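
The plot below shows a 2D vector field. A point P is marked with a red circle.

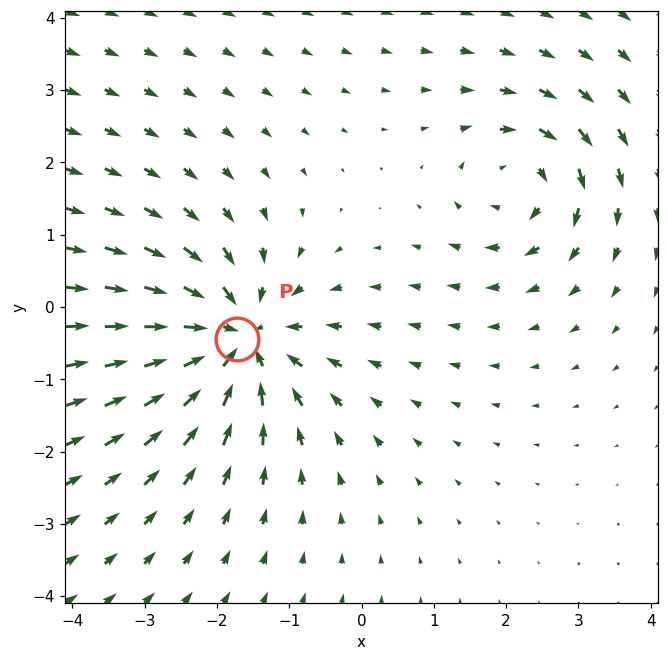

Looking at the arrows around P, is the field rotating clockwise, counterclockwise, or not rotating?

Near P at (-1.7, -0.4) the arrows show no circulation. The curl there is ≈0.

not rotating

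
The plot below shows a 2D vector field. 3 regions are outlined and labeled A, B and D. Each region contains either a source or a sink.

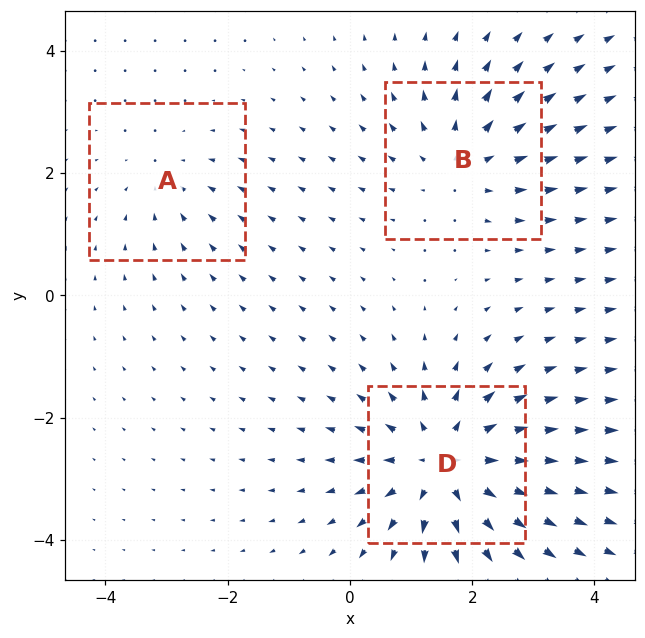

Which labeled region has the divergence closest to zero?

Divergence at each region's feature centre — A: about -2, B: about +3, D: about +5. Region A is closest to zero.

A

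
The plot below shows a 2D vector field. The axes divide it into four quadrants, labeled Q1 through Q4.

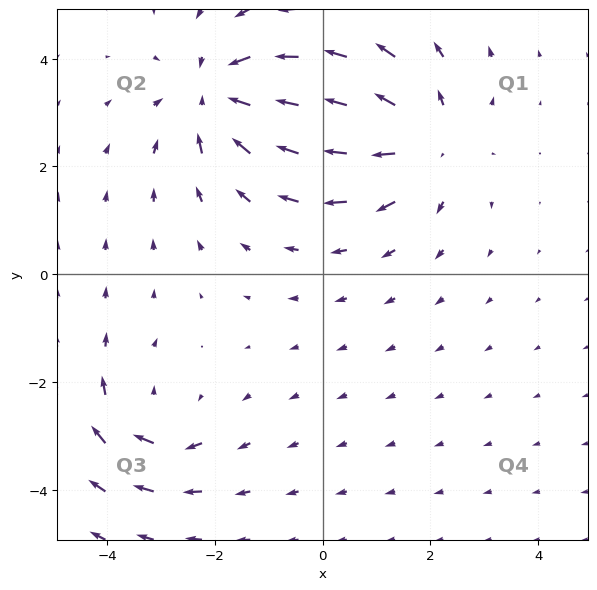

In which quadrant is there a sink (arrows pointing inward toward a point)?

The sink sits at approximately (-1.9, 3.3), which lies in quadrant Q2. The divergence there is about -4, negative as expected for a sink.

Q2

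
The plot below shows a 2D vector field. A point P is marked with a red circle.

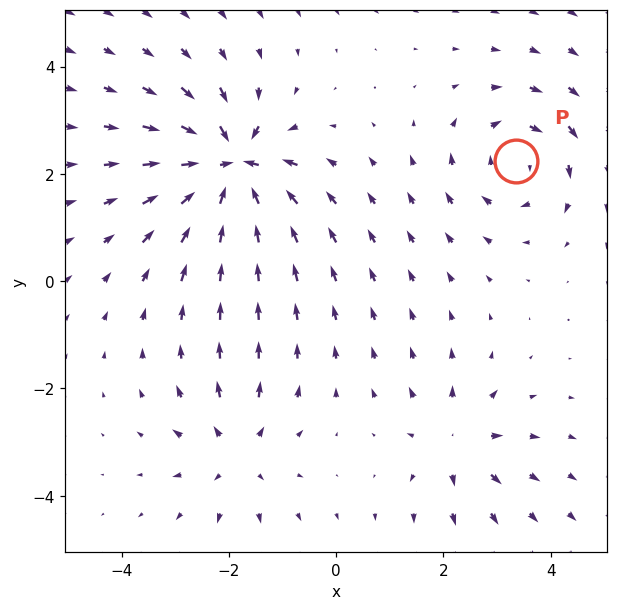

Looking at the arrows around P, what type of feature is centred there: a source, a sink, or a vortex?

At P (3.4, 2.2) the arrows circulate clockwise. Divergence ≈0, curl about -4 — near-zero divergence with nonzero curl is a vortex.

vortex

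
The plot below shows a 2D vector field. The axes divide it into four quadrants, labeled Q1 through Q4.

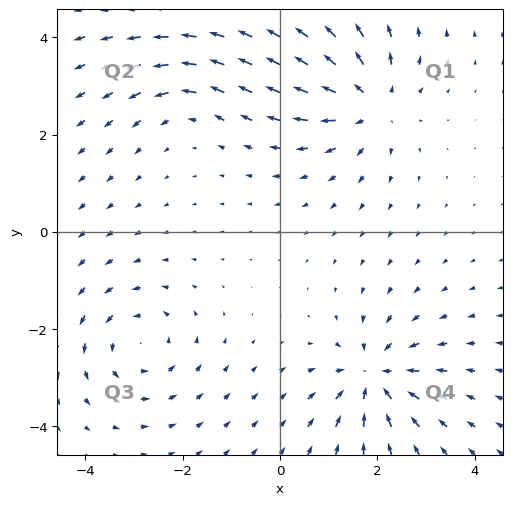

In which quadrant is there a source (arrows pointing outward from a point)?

Q1

The source sits at approximately (1.9, 2.6), which lies in quadrant Q1. The divergence there is about +5, positive as expected for a source.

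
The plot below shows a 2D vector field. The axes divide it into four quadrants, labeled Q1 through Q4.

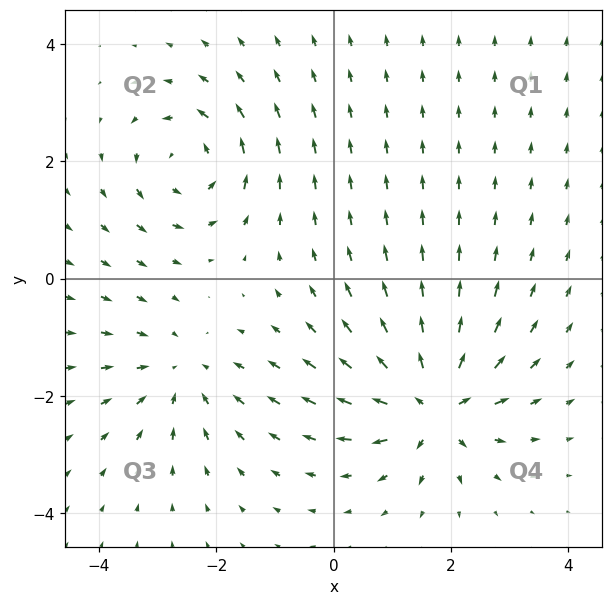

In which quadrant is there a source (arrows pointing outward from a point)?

Q4

The source sits at approximately (1.7, -2.2), which lies in quadrant Q4. The divergence there is about +6, positive as expected for a source.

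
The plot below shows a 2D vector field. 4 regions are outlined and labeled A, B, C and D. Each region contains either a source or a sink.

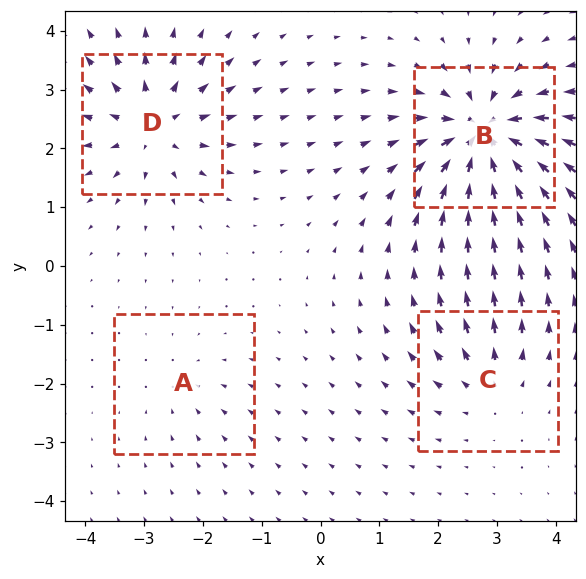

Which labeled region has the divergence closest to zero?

Divergence at each region's feature centre — A: about -2, B: about -9, C: about +4, D: about +6. Region A is closest to zero.

A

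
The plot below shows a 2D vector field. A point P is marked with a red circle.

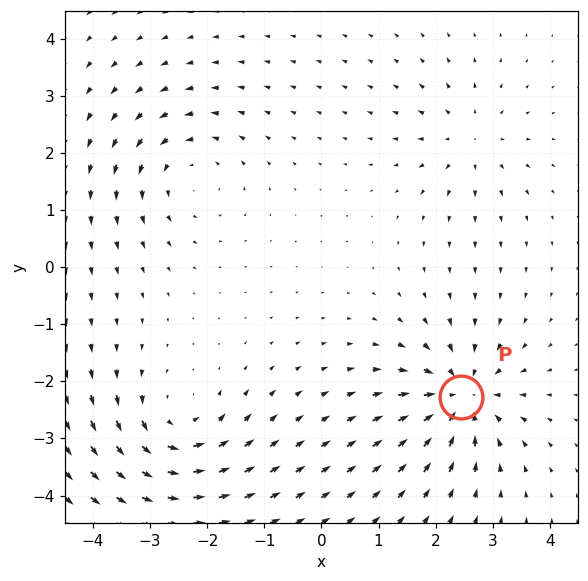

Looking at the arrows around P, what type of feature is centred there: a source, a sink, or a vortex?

sink

At P (2.4, -2.3) the arrows converge inward. Divergence about -7, curl ≈0 — negative divergence with near-zero curl is a sink.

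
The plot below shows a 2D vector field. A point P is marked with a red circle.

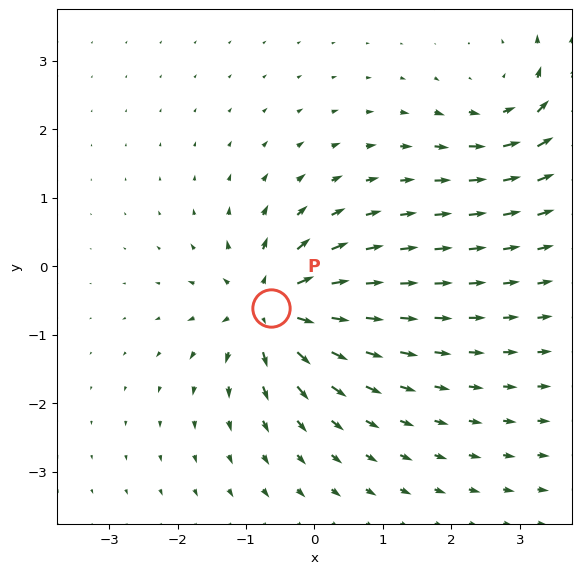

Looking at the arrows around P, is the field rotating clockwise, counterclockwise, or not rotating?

not rotating

Near P at (-0.6, -0.6) the arrows show no circulation. The curl there is ≈0.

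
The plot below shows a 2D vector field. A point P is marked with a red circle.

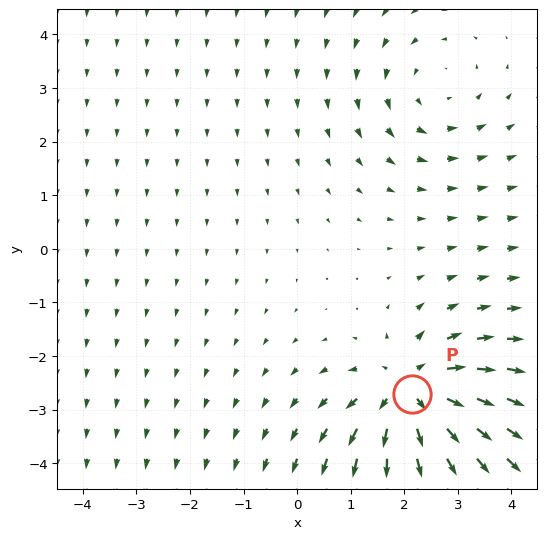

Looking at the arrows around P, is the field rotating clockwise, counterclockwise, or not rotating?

not rotating

Near P at (2.1, -2.7) the arrows show no circulation. The curl there is ≈0.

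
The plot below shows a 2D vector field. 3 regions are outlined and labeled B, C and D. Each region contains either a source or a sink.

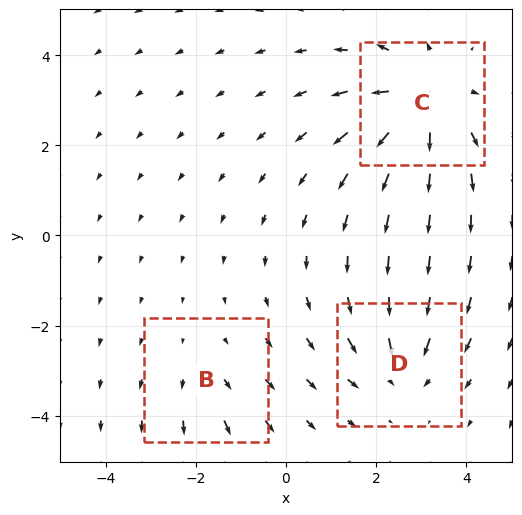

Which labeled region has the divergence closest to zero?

B

Divergence at each region's feature centre — B: about +2, C: about +5, D: about -3. Region B is closest to zero.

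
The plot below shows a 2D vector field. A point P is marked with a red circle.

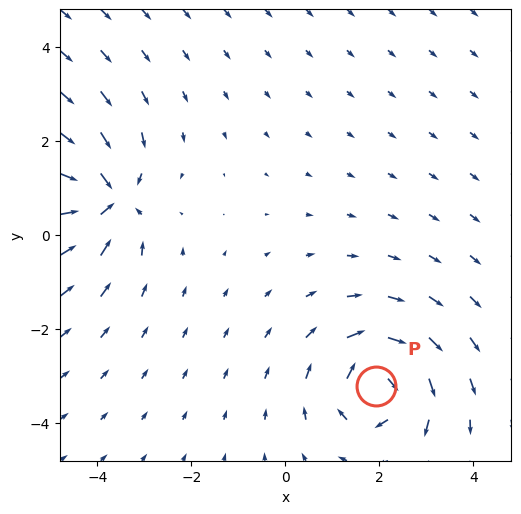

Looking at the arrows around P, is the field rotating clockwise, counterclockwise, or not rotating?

clockwise

Near P at (1.9, -3.2) the arrows circulate clockwise. The curl (z-component) there is about -6; negative curl means clockwise rotation.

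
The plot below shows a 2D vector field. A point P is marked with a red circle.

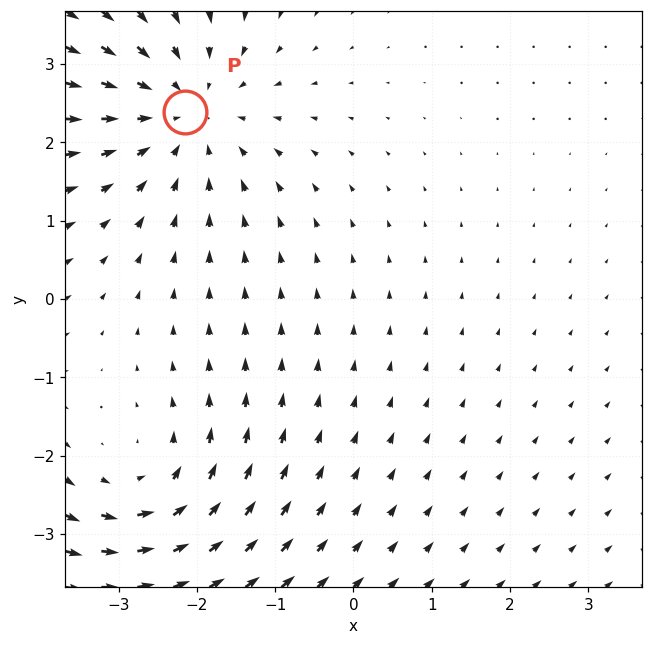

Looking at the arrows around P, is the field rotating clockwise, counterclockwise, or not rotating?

Near P at (-2.1, 2.4) the arrows show no circulation. The curl there is ≈0.

not rotating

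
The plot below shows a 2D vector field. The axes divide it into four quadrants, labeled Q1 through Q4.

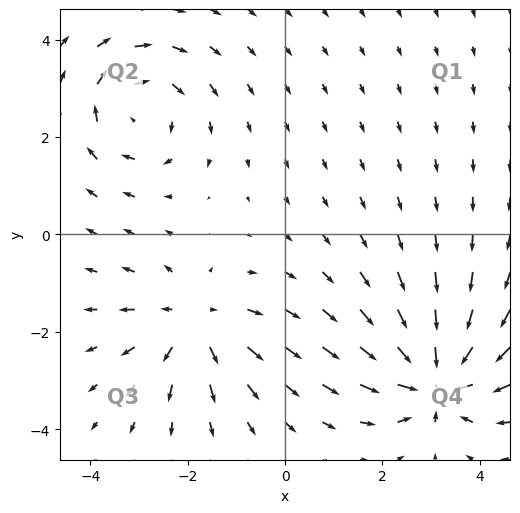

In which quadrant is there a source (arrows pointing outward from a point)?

Q3

The source sits at approximately (-1.9, -1.8), which lies in quadrant Q3. The divergence there is about +4, positive as expected for a source.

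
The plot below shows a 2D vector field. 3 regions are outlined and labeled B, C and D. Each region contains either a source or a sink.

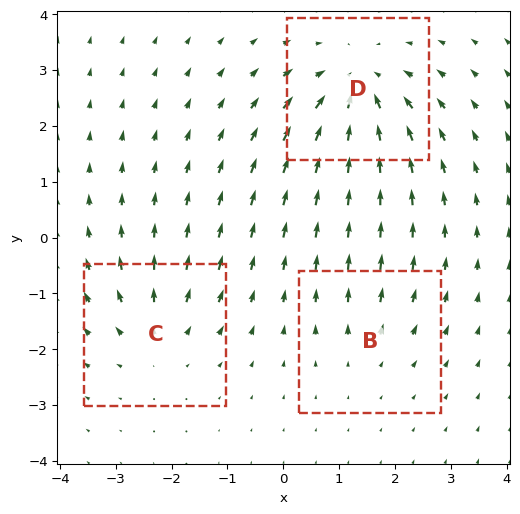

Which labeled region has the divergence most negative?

Divergence at each region's feature centre — B: about +2, C: about +3, D: about -5. Region D is most negative.

D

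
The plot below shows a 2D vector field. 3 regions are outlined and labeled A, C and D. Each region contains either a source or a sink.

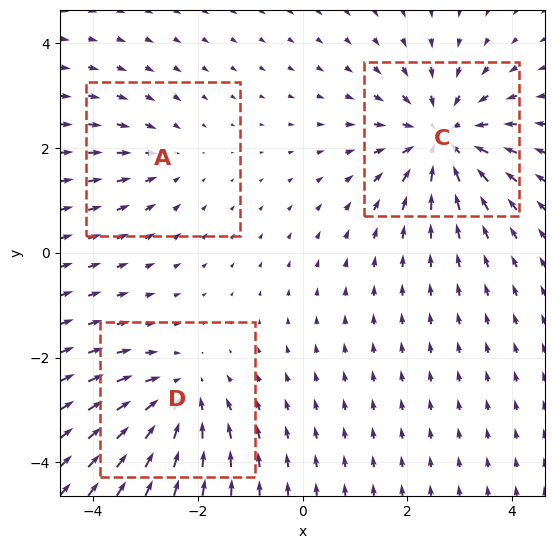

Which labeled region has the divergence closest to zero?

Divergence at each region's feature centre — A: about -2, C: about -4, D: about -3. Region A is closest to zero.

A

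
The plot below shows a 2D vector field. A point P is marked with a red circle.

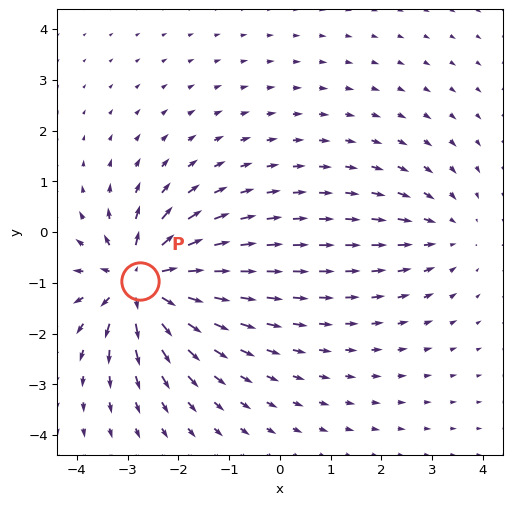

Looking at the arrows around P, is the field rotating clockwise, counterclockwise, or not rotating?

Near P at (-2.7, -1.0) the arrows show no circulation. The curl there is ≈0.

not rotating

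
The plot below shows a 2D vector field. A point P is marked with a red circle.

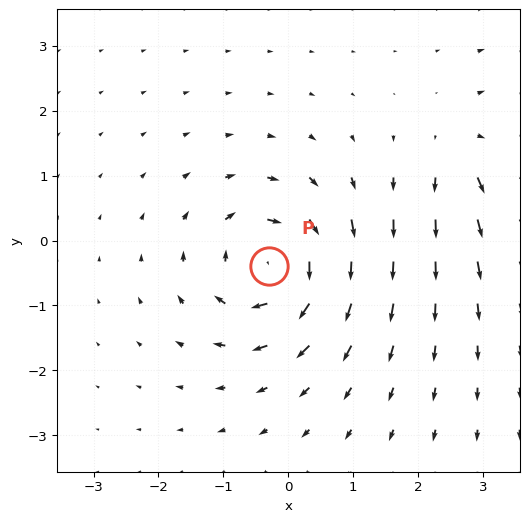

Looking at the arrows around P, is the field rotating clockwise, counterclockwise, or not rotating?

Near P at (-0.3, -0.4) the arrows circulate clockwise. The curl (z-component) there is about -7; negative curl means clockwise rotation.

clockwise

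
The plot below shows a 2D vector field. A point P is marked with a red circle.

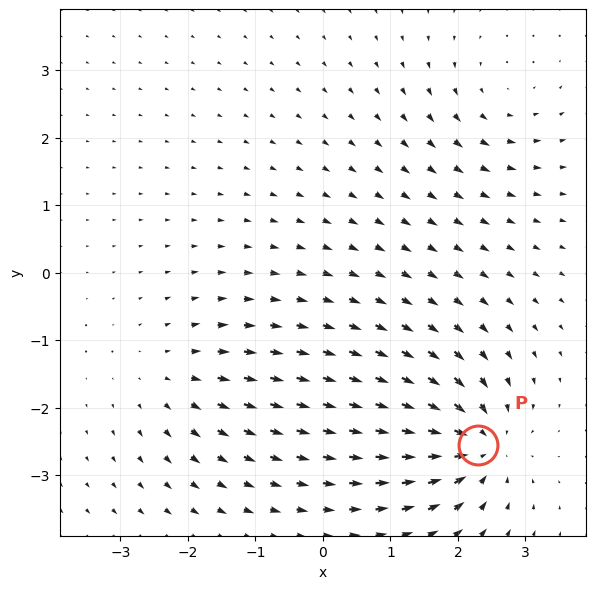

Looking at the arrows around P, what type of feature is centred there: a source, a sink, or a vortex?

sink

At P (2.3, -2.6) the arrows converge inward. Divergence about -7, curl ≈0 — negative divergence with near-zero curl is a sink.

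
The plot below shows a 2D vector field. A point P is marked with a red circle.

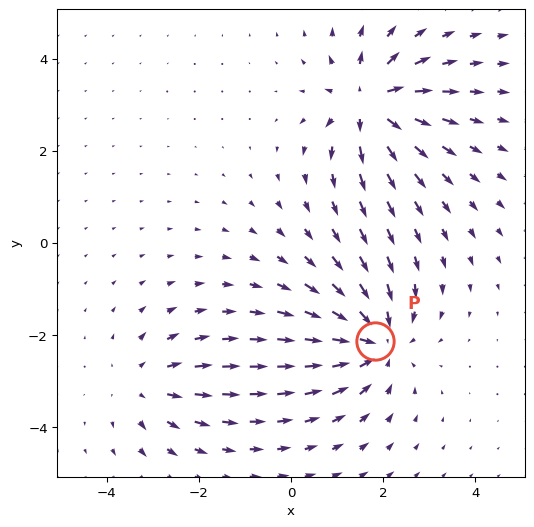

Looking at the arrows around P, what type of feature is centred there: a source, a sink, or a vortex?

sink

At P (1.8, -2.1) the arrows converge inward. Divergence about -4, curl ≈0 — negative divergence with near-zero curl is a sink.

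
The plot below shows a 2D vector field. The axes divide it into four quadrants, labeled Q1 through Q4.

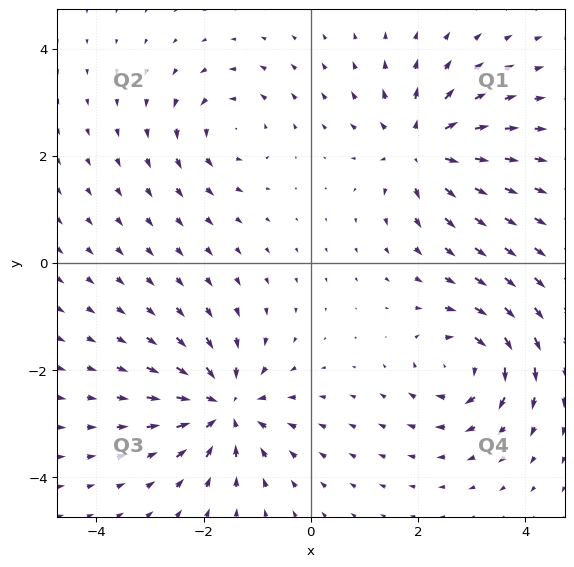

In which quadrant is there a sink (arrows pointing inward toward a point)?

Q3

The sink sits at approximately (-1.6, -2.7), which lies in quadrant Q3. The divergence there is about -6, negative as expected for a sink.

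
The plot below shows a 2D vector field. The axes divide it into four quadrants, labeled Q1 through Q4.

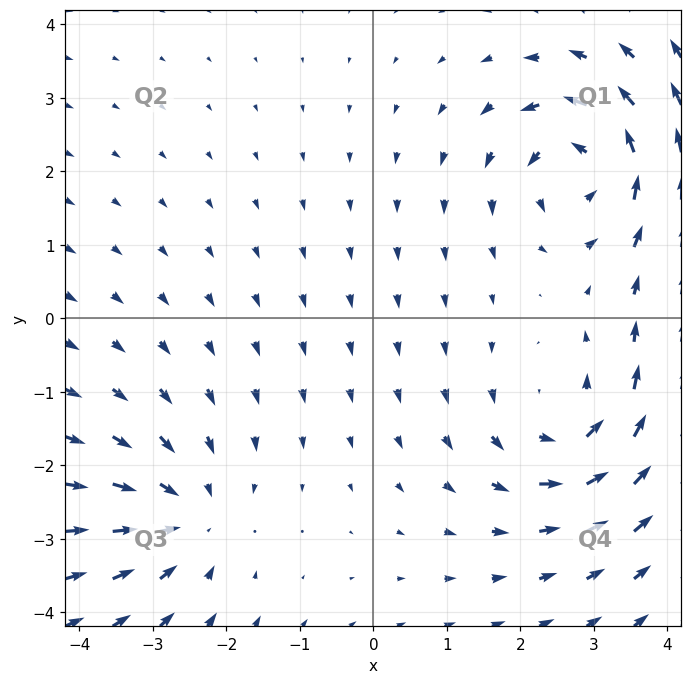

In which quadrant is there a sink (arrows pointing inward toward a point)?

Q3

The sink sits at approximately (-2.5, -2.7), which lies in quadrant Q3. The divergence there is about -3, negative as expected for a sink.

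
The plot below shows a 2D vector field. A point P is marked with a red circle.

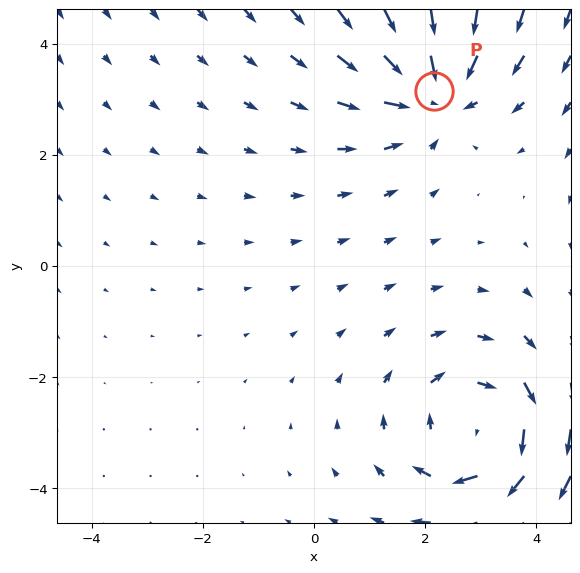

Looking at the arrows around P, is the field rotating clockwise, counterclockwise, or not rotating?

not rotating

Near P at (2.2, 3.1) the arrows show no circulation. The curl there is ≈0.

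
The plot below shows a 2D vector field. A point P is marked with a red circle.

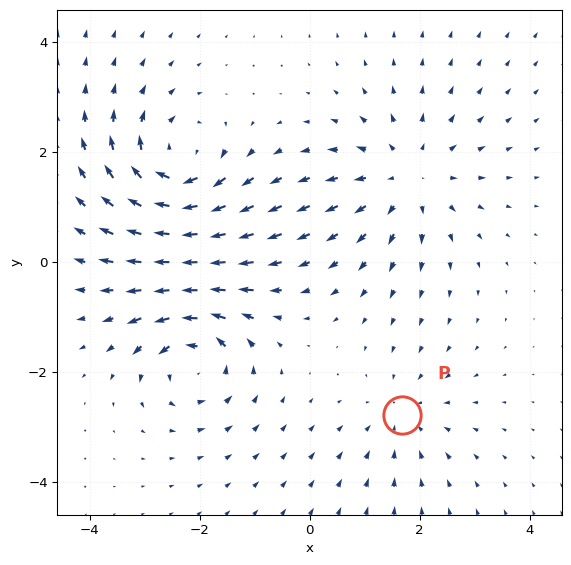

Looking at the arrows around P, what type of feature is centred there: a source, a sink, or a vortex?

sink

At P (1.7, -2.8) the arrows converge inward. Divergence about -2, curl ≈0 — negative divergence with near-zero curl is a sink.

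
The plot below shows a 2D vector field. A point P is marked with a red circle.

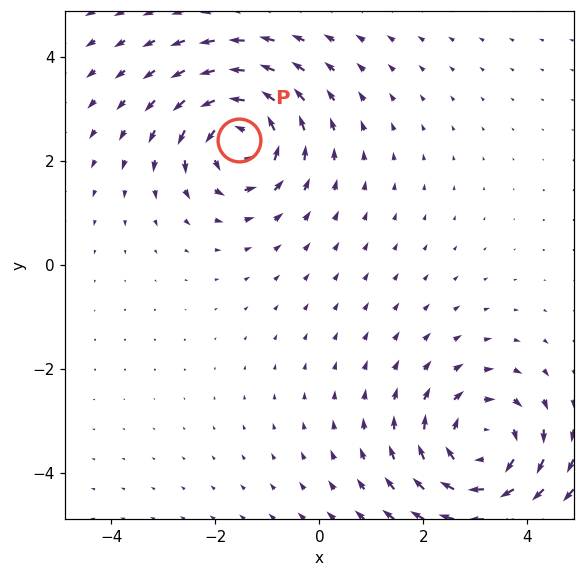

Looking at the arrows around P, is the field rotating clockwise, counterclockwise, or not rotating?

Near P at (-1.5, 2.4) the arrows circulate counterclockwise. The curl (z-component) there is about +3; positive curl means counterclockwise rotation.

counterclockwise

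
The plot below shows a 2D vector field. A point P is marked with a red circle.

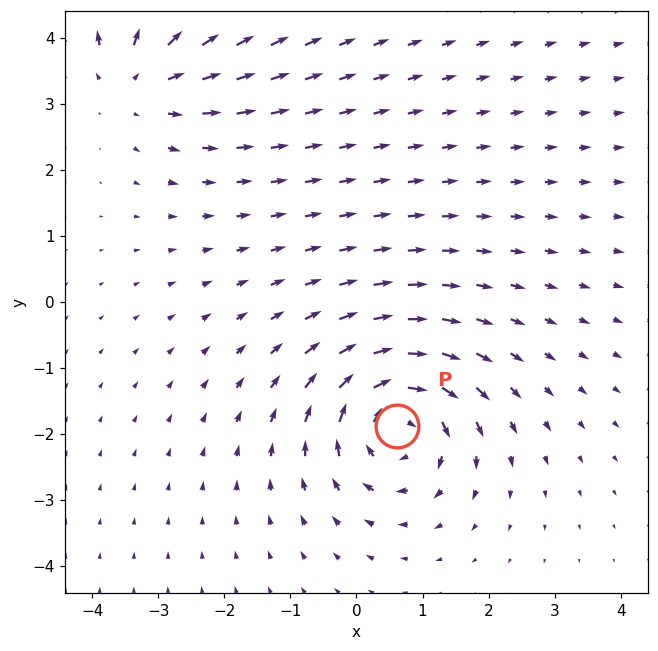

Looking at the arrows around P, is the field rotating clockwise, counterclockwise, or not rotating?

clockwise

Near P at (0.6, -1.9) the arrows circulate clockwise. The curl (z-component) there is about -6; negative curl means clockwise rotation.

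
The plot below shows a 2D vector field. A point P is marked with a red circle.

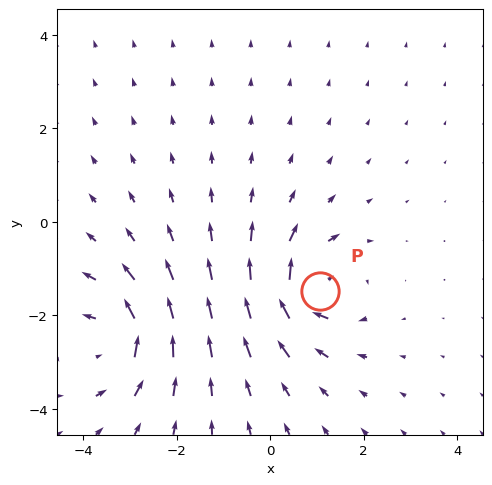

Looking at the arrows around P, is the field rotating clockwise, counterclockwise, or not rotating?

Near P at (1.1, -1.5) the arrows circulate clockwise. The curl (z-component) there is about -7; negative curl means clockwise rotation.

clockwise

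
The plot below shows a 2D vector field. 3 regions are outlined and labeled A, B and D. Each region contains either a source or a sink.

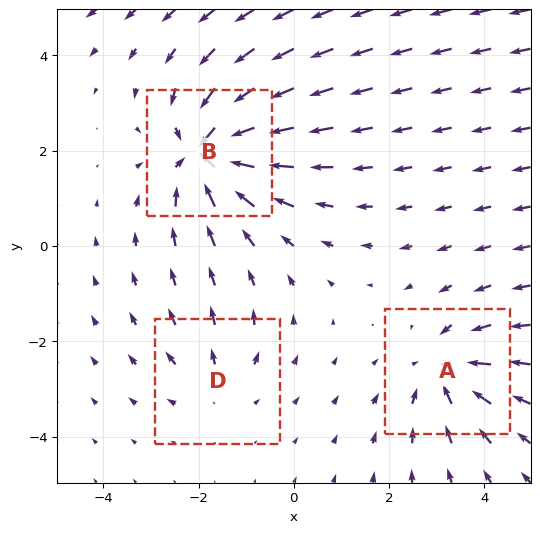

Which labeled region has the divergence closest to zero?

D

Divergence at each region's feature centre — A: about -4, B: about -5, D: about +2. Region D is closest to zero.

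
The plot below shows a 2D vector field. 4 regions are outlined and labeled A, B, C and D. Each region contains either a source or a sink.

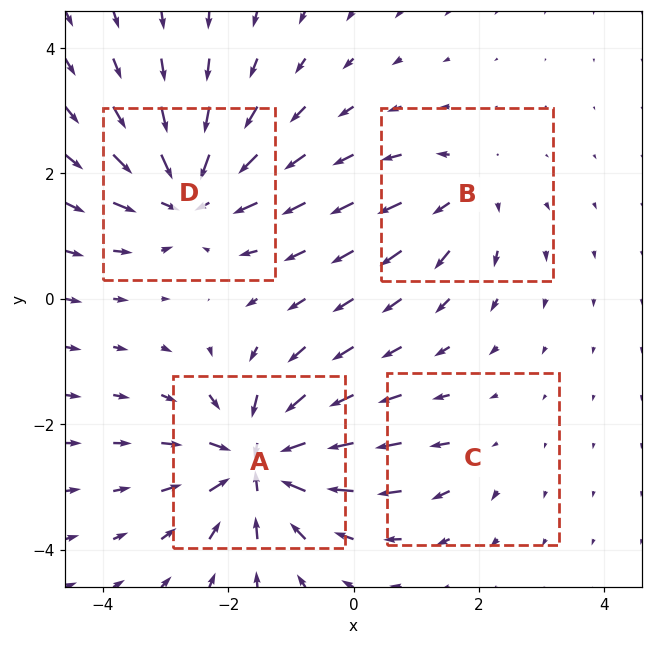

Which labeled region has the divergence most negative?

Divergence at each region's feature centre — A: about -8, B: about +4, C: about +2, D: about -6. Region A is most negative.

A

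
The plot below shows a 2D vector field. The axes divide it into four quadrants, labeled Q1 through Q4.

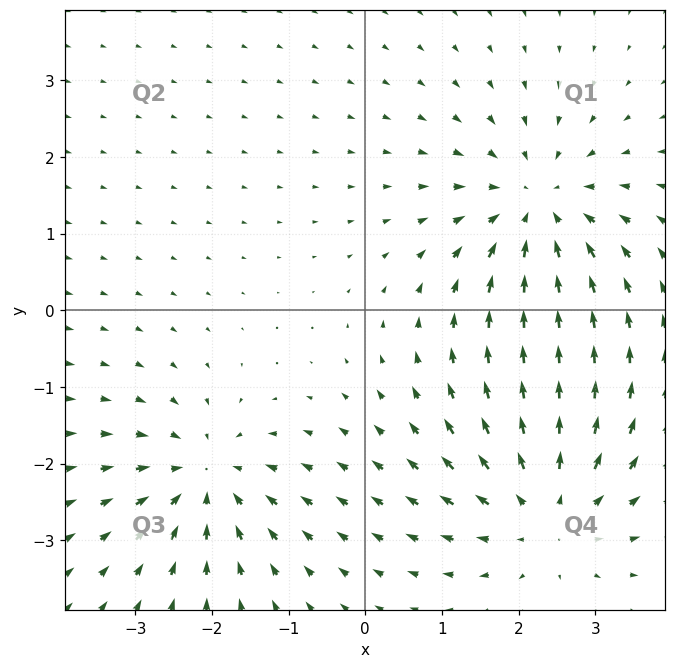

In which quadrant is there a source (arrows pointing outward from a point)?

Q4

The source sits at approximately (2.4, -2.6), which lies in quadrant Q4. The divergence there is about +4, positive as expected for a source.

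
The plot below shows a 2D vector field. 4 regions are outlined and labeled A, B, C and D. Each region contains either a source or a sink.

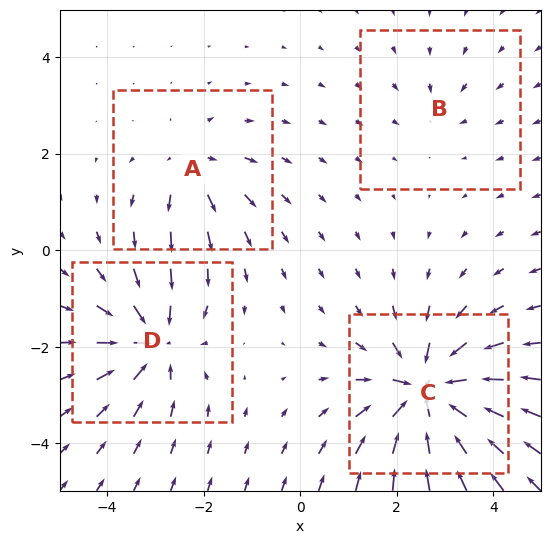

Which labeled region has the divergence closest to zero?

B

Divergence at each region's feature centre — A: about +4, B: about -2, C: about -8, D: about -6. Region B is closest to zero.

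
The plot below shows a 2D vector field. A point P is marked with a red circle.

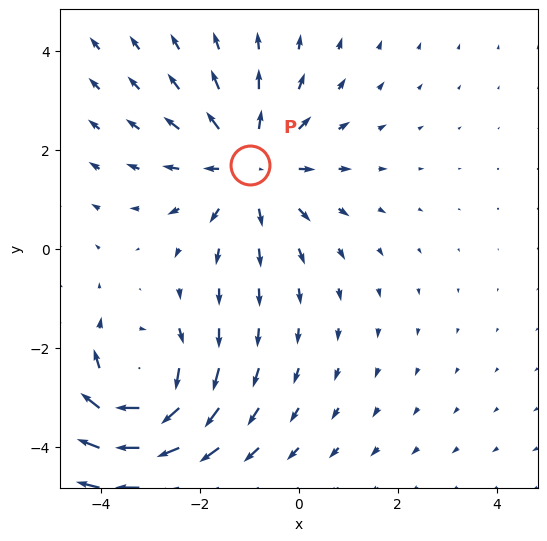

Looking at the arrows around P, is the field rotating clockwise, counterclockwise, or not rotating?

Near P at (-1.0, 1.7) the arrows show no circulation. The curl there is ≈0.

not rotating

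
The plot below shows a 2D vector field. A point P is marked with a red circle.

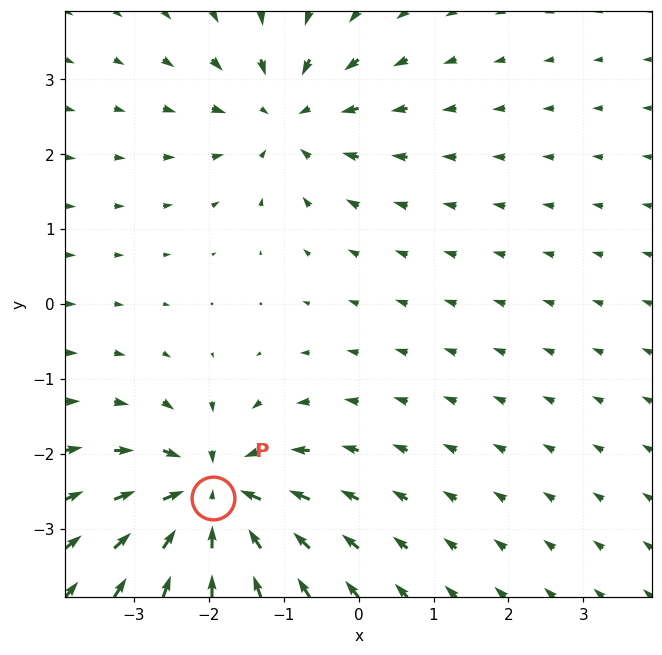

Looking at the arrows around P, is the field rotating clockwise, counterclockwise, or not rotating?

Near P at (-1.9, -2.6) the arrows show no circulation. The curl there is ≈0.

not rotating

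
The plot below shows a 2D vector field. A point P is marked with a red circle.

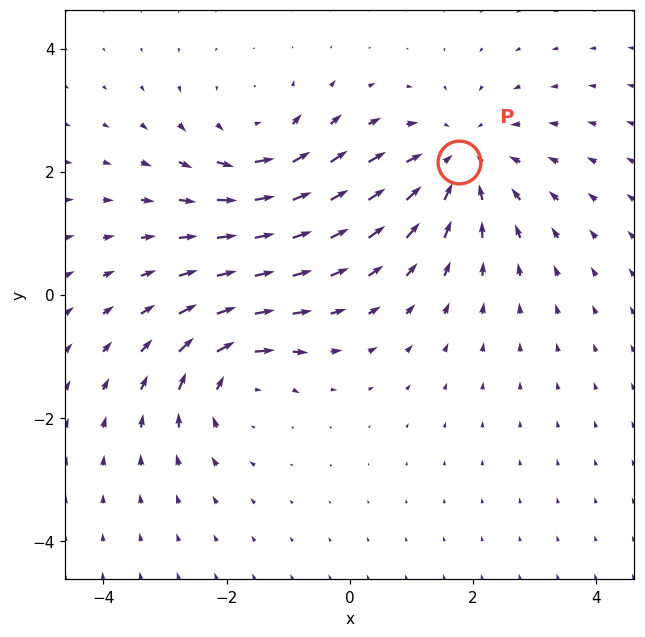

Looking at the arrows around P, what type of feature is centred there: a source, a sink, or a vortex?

At P (1.8, 2.2) the arrows converge inward. Divergence about -4, curl ≈0 — negative divergence with near-zero curl is a sink.

sink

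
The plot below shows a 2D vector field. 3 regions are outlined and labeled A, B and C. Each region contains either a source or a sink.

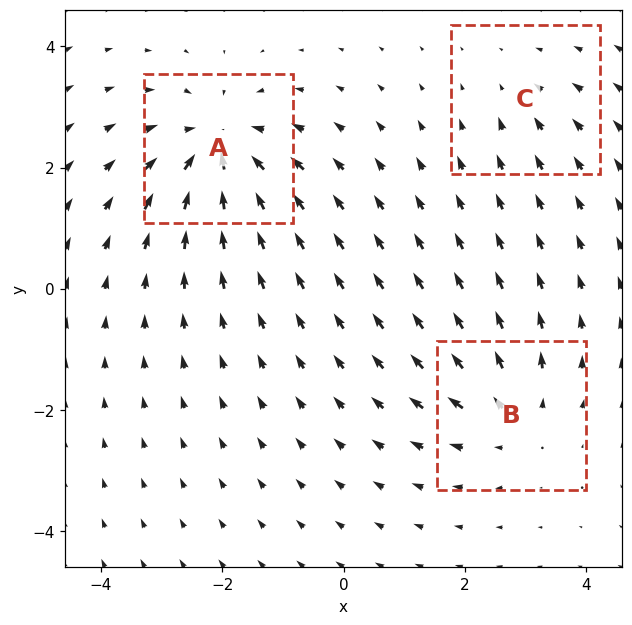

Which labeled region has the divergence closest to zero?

Divergence at each region's feature centre — A: about -5, B: about +3, C: about -2. Region C is closest to zero.

C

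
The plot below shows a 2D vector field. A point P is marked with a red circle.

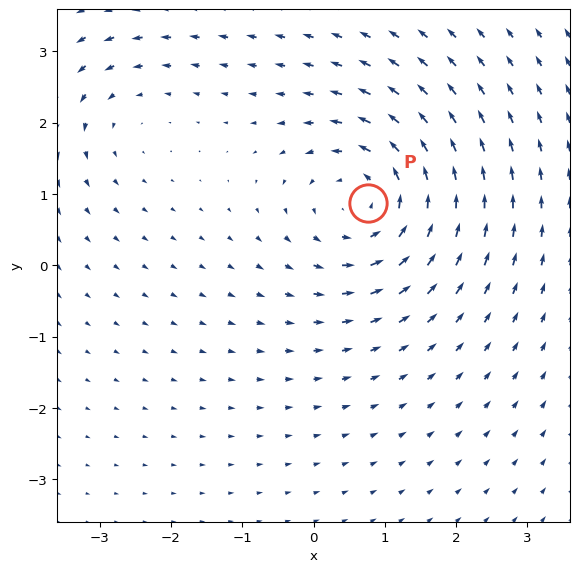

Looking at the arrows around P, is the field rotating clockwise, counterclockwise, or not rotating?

counterclockwise

Near P at (0.8, 0.9) the arrows circulate counterclockwise. The curl (z-component) there is about +5; positive curl means counterclockwise rotation.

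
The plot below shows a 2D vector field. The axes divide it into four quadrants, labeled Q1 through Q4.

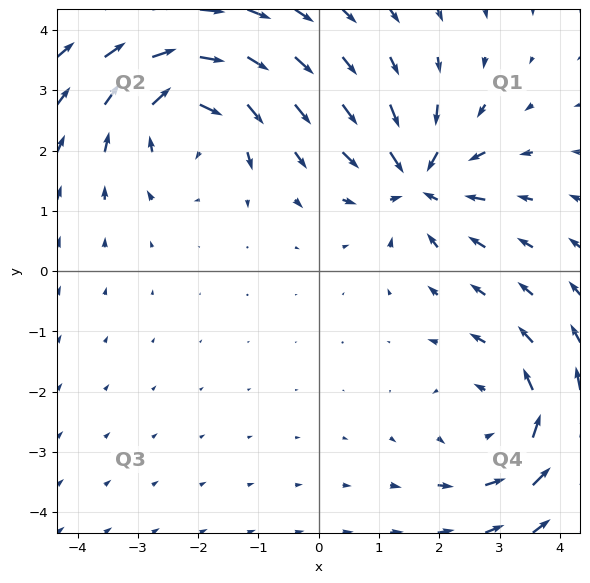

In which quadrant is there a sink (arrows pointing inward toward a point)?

Q1

The sink sits at approximately (1.6, 1.5), which lies in quadrant Q1. The divergence there is about -6, negative as expected for a sink.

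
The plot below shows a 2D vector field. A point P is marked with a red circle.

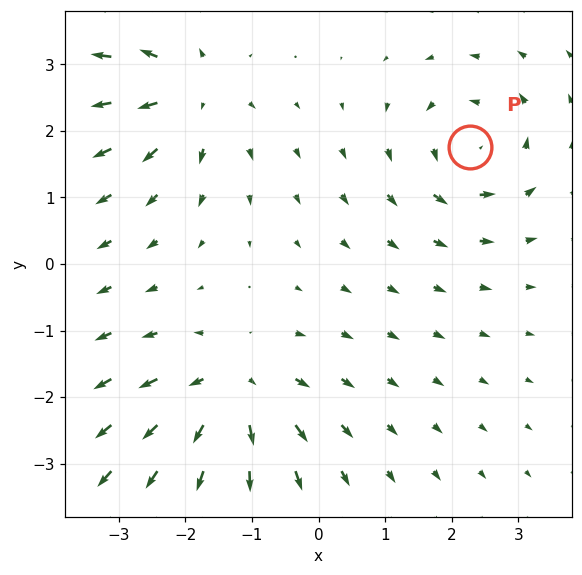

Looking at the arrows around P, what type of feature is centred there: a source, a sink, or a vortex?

At P (2.3, 1.8) the arrows circulate counterclockwise. Divergence ≈0, curl about +5 — near-zero divergence with nonzero curl is a vortex.

vortex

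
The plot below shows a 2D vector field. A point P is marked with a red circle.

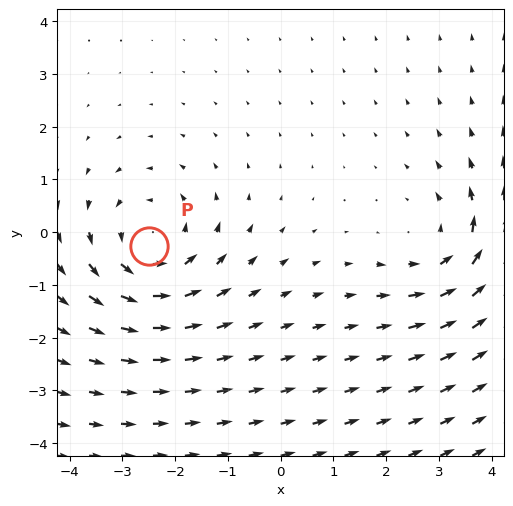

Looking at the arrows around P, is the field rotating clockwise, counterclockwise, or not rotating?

Near P at (-2.5, -0.3) the arrows circulate counterclockwise. The curl (z-component) there is about +4; positive curl means counterclockwise rotation.

counterclockwise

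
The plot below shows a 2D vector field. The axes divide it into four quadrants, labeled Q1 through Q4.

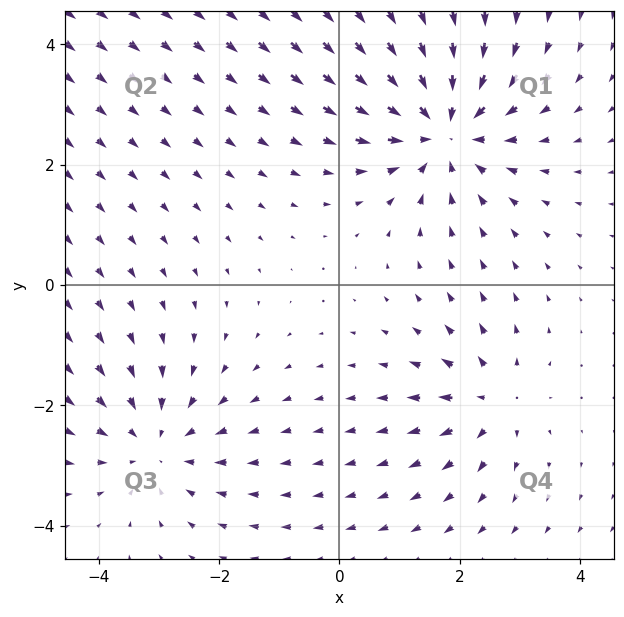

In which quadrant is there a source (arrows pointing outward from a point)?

Q4

The source sits at approximately (2.5, -1.9), which lies in quadrant Q4. The divergence there is about +4, positive as expected for a source.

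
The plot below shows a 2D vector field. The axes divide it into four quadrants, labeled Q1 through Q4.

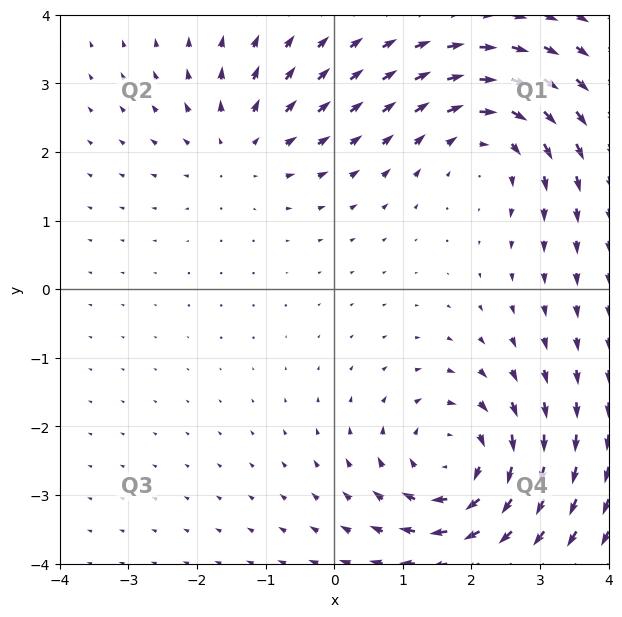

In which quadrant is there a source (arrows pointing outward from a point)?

Q2

The source sits at approximately (-1.4, 2.1), which lies in quadrant Q2. The divergence there is about +3, positive as expected for a source.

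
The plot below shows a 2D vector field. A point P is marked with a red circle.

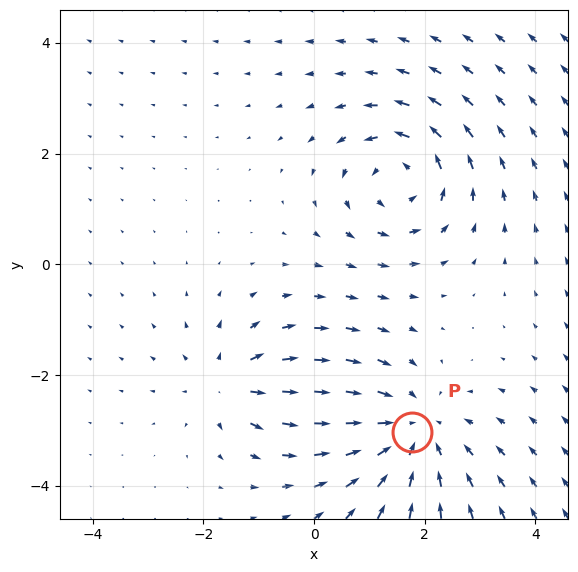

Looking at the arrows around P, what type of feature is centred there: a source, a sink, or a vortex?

At P (1.8, -3.0) the arrows converge inward. Divergence about -3, curl ≈0 — negative divergence with near-zero curl is a sink.

sink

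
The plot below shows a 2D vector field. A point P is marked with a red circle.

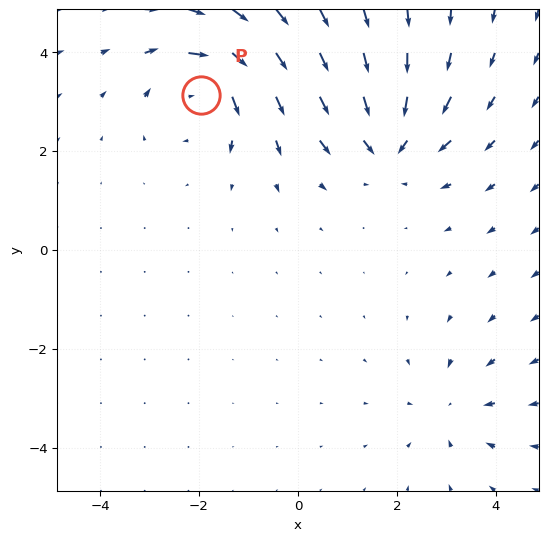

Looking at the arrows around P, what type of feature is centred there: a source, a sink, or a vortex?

vortex

At P (-2.0, 3.1) the arrows circulate clockwise. Divergence ≈0, curl about -6 — near-zero divergence with nonzero curl is a vortex.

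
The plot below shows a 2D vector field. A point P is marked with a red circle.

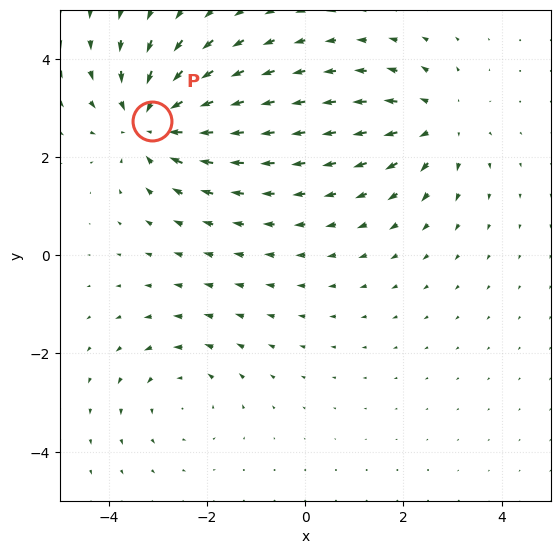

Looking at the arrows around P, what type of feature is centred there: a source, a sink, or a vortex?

At P (-3.1, 2.7) the arrows converge inward. Divergence about -4, curl ≈0 — negative divergence with near-zero curl is a sink.

sink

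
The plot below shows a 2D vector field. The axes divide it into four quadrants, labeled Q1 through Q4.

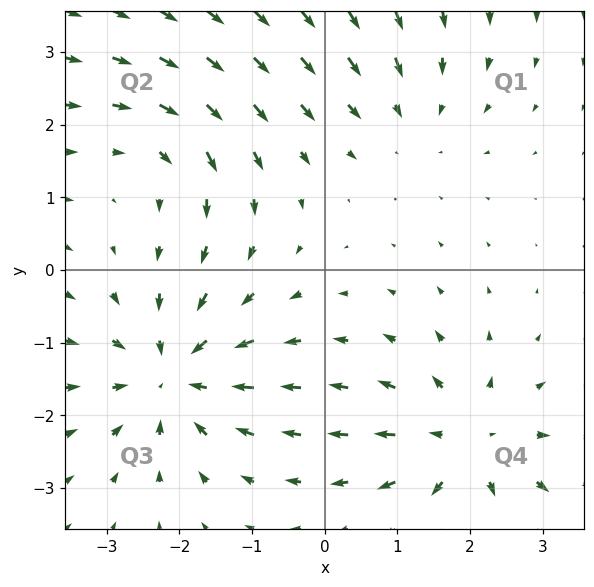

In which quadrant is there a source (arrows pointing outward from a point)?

Q4

The source sits at approximately (1.9, -2.4), which lies in quadrant Q4. The divergence there is about +5, positive as expected for a source.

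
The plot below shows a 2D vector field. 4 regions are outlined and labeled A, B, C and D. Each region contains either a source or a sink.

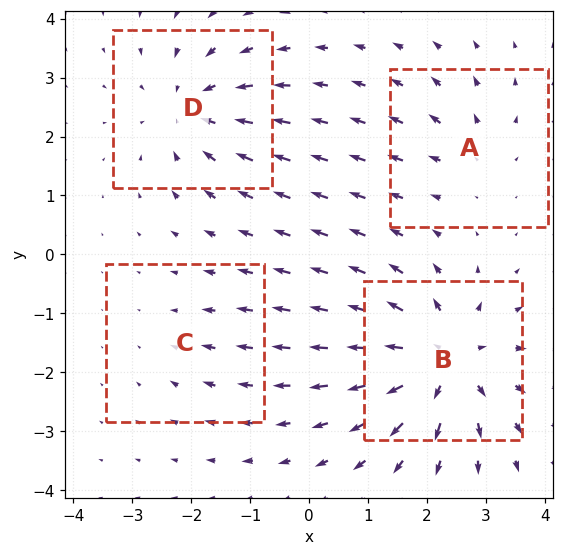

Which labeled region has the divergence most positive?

Divergence at each region's feature centre — A: about +3, B: about +7, C: about -2, D: about -5. Region B is most positive.

B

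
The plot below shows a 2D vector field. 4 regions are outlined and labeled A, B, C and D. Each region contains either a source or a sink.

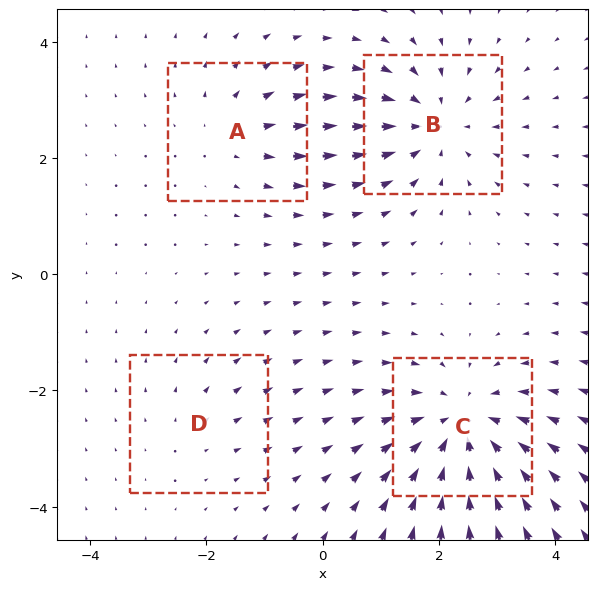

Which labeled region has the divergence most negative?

Divergence at each region's feature centre — A: about +3, B: about -5, C: about -6, D: about +2. Region C is most negative.

C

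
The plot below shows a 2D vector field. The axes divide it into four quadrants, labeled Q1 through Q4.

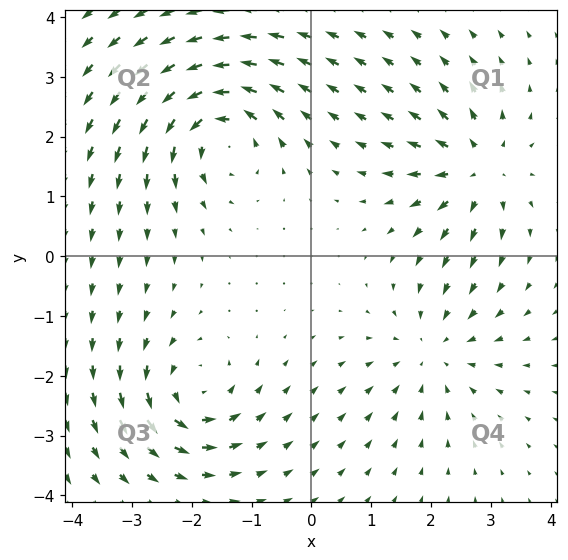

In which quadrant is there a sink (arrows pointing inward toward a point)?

The sink sits at approximately (2.0, -1.6), which lies in quadrant Q4. The divergence there is about -3, negative as expected for a sink.

Q4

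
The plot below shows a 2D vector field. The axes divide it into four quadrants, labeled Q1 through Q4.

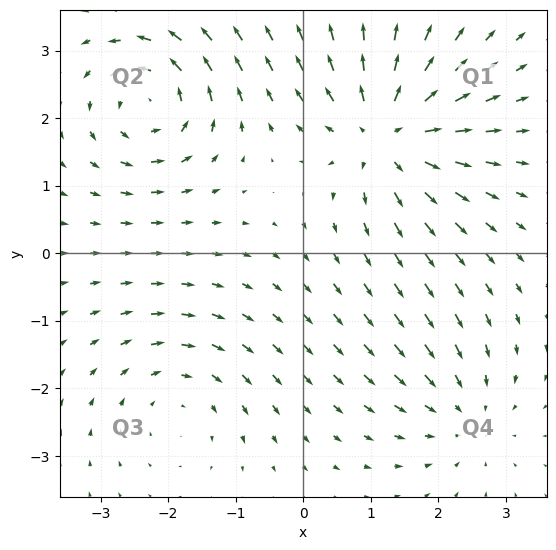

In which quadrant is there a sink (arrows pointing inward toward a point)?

The sink sits at approximately (2.4, -2.4), which lies in quadrant Q4. The divergence there is about -3, negative as expected for a sink.

Q4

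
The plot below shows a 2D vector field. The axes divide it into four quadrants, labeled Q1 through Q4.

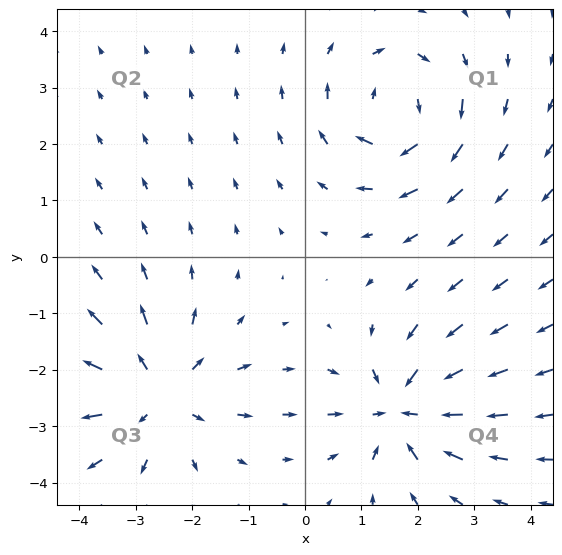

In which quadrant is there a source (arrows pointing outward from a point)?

Q3

The source sits at approximately (-2.6, -2.4), which lies in quadrant Q3. The divergence there is about +5, positive as expected for a source.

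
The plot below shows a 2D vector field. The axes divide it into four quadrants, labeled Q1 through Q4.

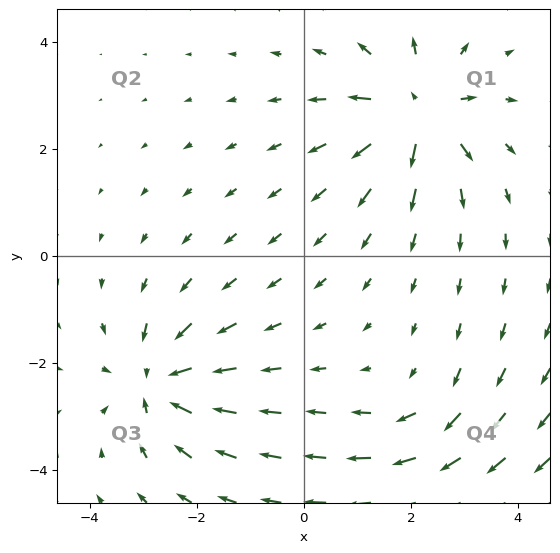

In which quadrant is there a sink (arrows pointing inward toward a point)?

Q3

The sink sits at approximately (-2.7, -2.3), which lies in quadrant Q3. The divergence there is about -5, negative as expected for a sink.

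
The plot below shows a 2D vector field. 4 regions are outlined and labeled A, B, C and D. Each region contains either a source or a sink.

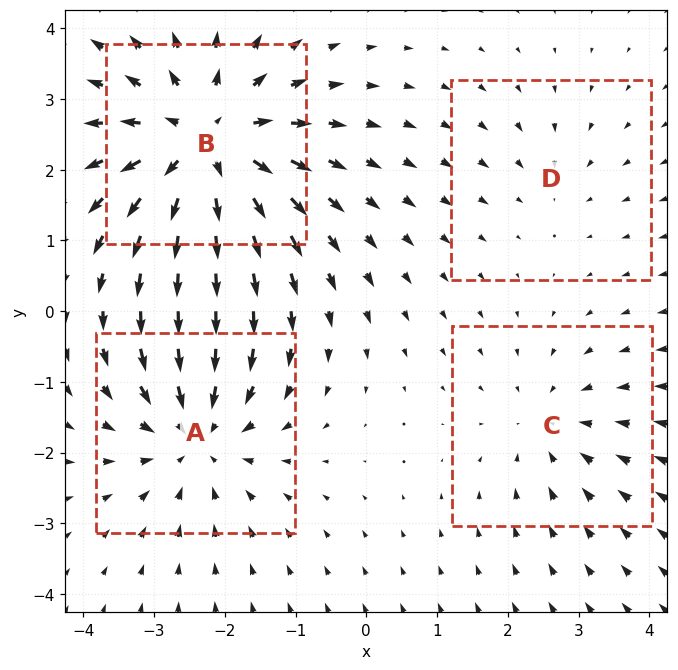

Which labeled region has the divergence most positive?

Divergence at each region's feature centre — A: about -5, B: about +7, C: about -3, D: about -2. Region B is most positive.

B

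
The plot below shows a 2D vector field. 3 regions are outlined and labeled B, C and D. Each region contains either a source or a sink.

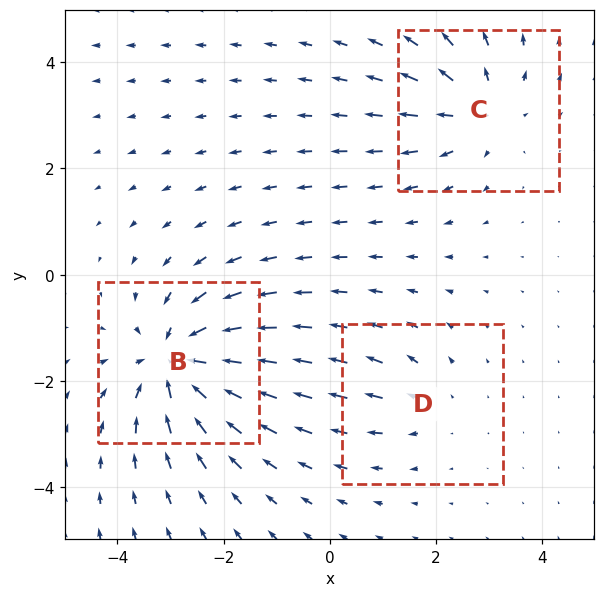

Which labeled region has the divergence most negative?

B

Divergence at each region's feature centre — B: about -5, C: about +4, D: about +2. Region B is most negative.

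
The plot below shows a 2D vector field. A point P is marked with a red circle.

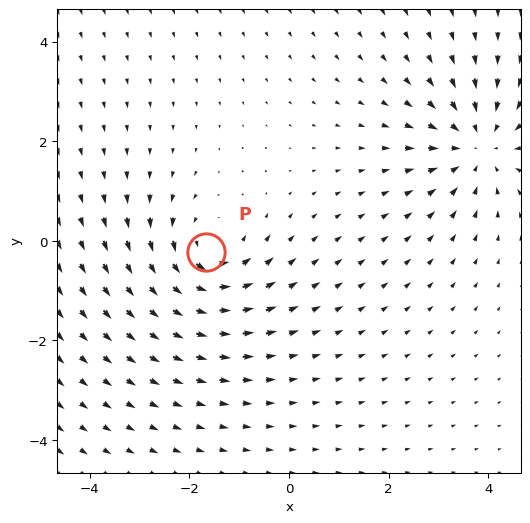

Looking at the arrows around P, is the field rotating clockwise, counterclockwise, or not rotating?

Near P at (-1.7, -0.2) the arrows circulate counterclockwise. The curl (z-component) there is about +3; positive curl means counterclockwise rotation.

counterclockwise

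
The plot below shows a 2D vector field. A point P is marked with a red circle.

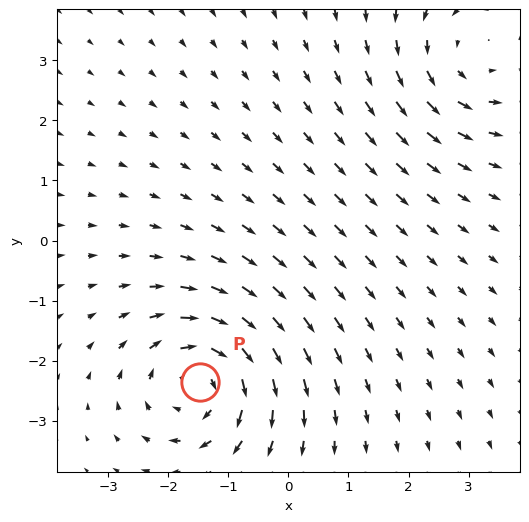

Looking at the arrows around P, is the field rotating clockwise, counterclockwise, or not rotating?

clockwise

Near P at (-1.5, -2.4) the arrows circulate clockwise. The curl (z-component) there is about -5; negative curl means clockwise rotation.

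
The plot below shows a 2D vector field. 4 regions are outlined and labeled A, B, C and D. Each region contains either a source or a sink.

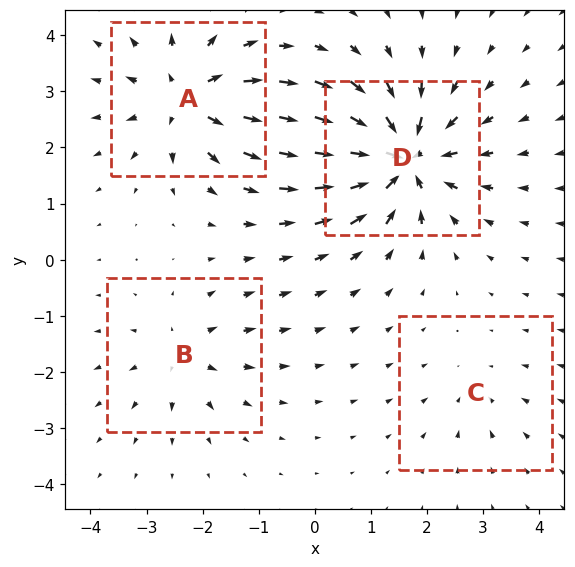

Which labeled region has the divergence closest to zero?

Divergence at each region's feature centre — A: about +6, B: about +4, C: about -2, D: about -8. Region C is closest to zero.

C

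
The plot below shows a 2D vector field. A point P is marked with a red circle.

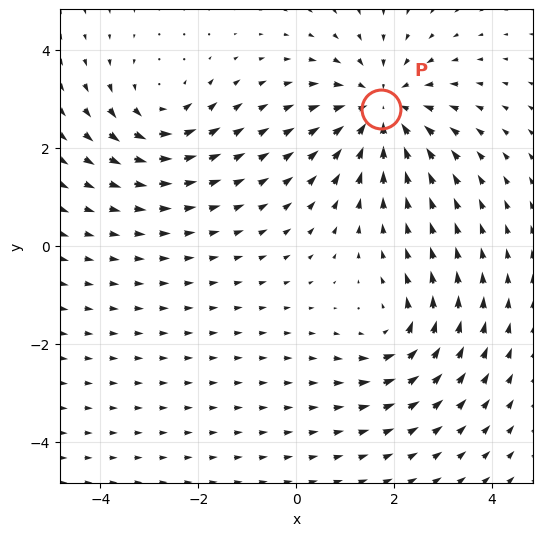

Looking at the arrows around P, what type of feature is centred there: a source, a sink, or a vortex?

sink

At P (1.7, 2.8) the arrows converge inward. Divergence about -4, curl ≈0 — negative divergence with near-zero curl is a sink.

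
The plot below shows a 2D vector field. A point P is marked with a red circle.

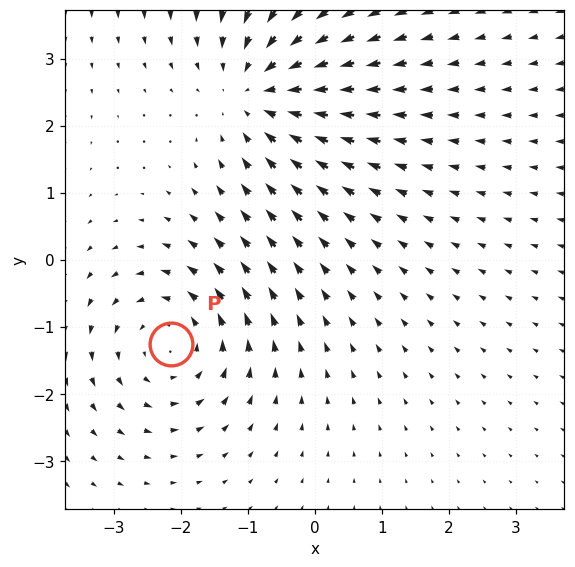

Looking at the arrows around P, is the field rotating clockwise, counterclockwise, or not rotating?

counterclockwise

Near P at (-2.1, -1.3) the arrows circulate counterclockwise. The curl (z-component) there is about +4; positive curl means counterclockwise rotation.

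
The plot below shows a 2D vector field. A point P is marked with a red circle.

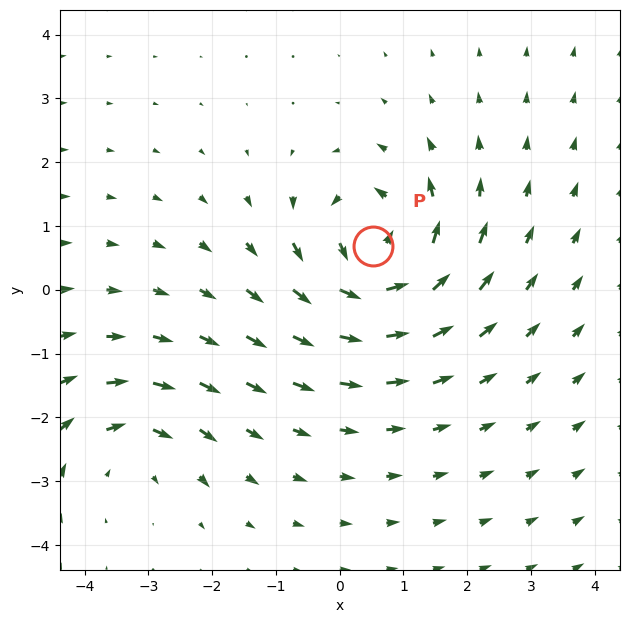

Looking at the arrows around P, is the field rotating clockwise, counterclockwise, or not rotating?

counterclockwise

Near P at (0.5, 0.7) the arrows circulate counterclockwise. The curl (z-component) there is about +5; positive curl means counterclockwise rotation.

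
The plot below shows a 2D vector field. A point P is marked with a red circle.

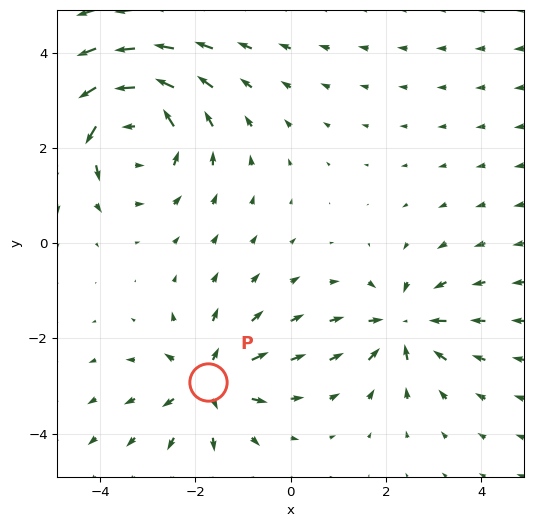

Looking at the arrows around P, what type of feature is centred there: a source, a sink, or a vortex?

At P (-1.7, -2.9) the arrows spread outward. Divergence about +4, curl ≈0 — positive divergence with near-zero curl is a source.

source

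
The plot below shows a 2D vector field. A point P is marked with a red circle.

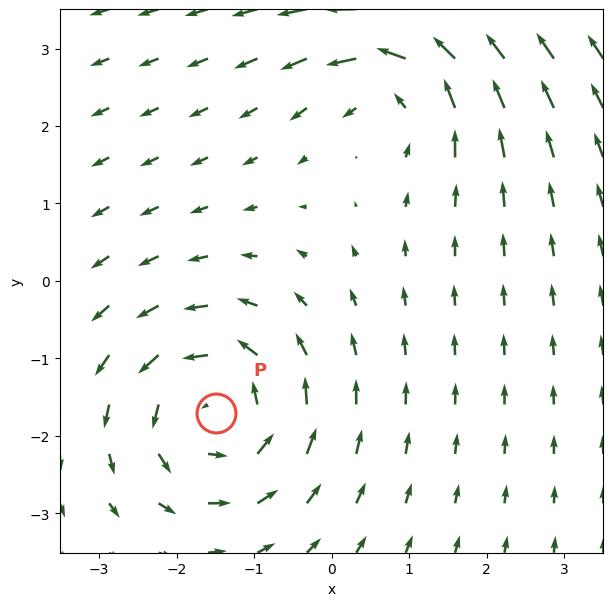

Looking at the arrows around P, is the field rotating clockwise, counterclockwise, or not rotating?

Near P at (-1.5, -1.7) the arrows circulate counterclockwise. The curl (z-component) there is about +4; positive curl means counterclockwise rotation.

counterclockwise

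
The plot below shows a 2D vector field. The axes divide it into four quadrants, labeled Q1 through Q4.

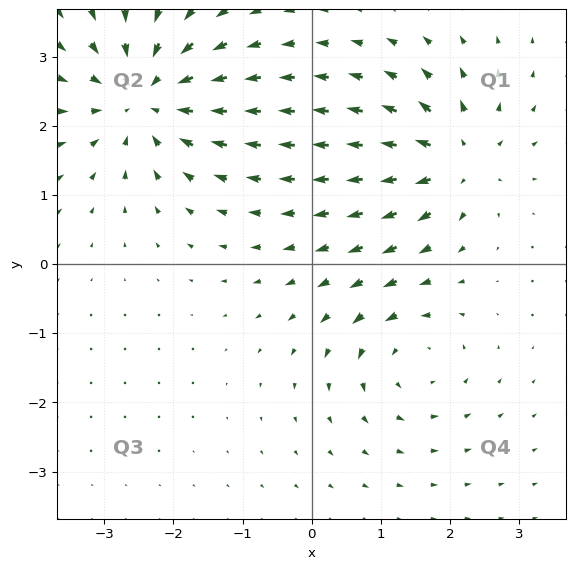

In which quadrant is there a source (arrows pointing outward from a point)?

Q1

The source sits at approximately (2.1, 1.5), which lies in quadrant Q1. The divergence there is about +5, positive as expected for a source.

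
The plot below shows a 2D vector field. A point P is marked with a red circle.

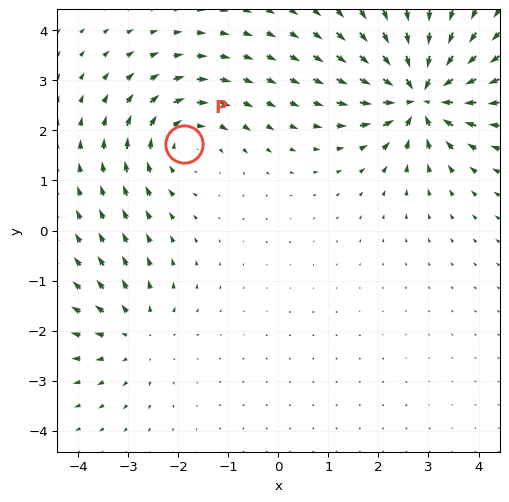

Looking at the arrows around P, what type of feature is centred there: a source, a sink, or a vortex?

At P (-1.9, 1.7) the arrows circulate clockwise. Divergence ≈0, curl about -4 — near-zero divergence with nonzero curl is a vortex.

vortex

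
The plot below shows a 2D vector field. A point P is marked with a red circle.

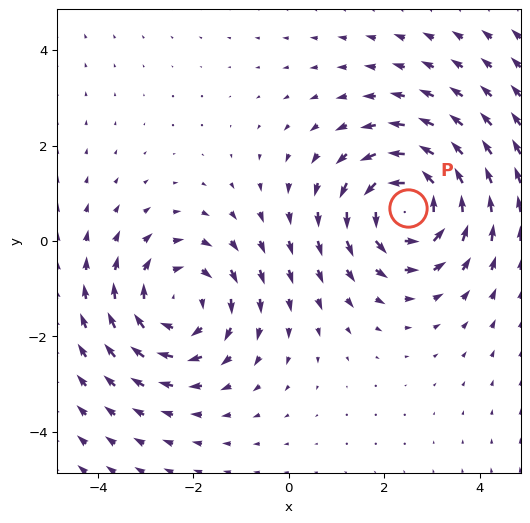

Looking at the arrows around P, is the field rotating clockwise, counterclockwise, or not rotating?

Near P at (2.5, 0.7) the arrows circulate counterclockwise. The curl (z-component) there is about +4; positive curl means counterclockwise rotation.

counterclockwise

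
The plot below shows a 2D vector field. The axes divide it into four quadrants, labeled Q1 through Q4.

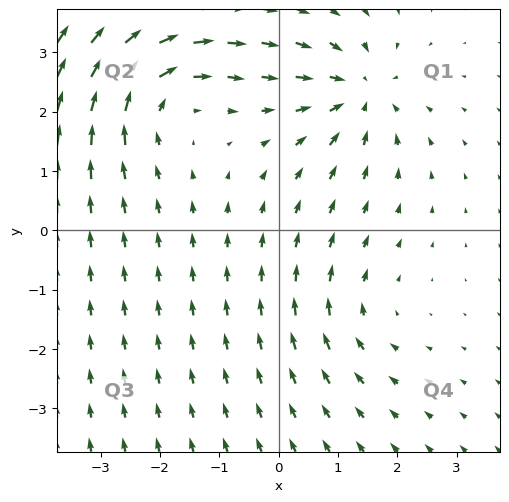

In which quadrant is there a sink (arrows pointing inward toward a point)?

The sink sits at approximately (1.4, 2.3), which lies in quadrant Q1. The divergence there is about -4, negative as expected for a sink.

Q1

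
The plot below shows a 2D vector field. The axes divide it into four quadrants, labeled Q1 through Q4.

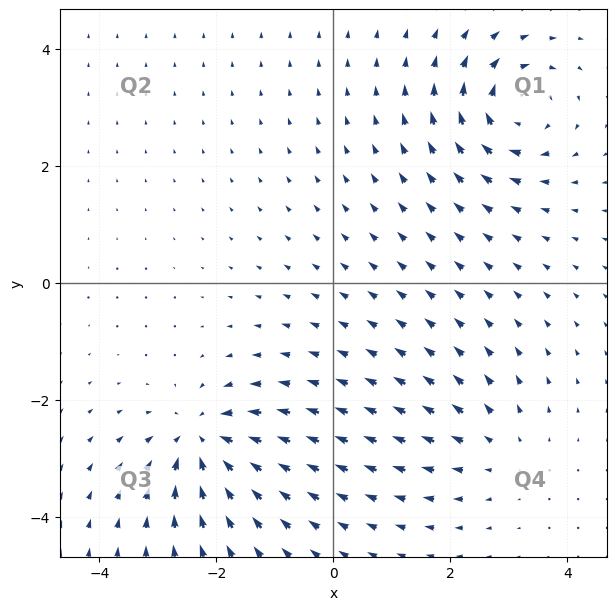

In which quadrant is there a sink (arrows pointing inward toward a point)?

Q3

The sink sits at approximately (-2.2, -2.7), which lies in quadrant Q3. The divergence there is about -6, negative as expected for a sink.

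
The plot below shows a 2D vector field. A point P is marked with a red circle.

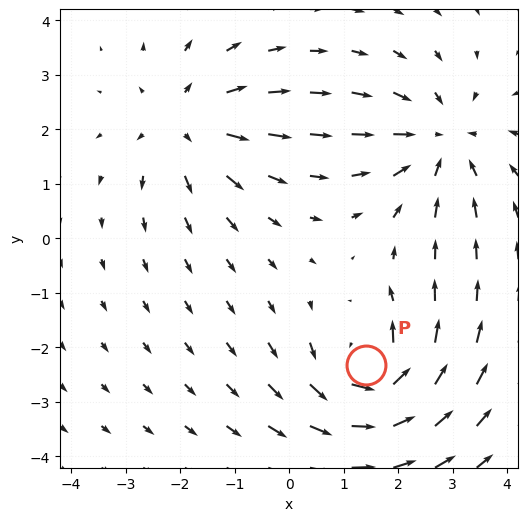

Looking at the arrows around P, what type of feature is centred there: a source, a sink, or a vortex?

At P (1.4, -2.3) the arrows circulate counterclockwise. Divergence ≈0, curl about +4 — near-zero divergence with nonzero curl is a vortex.

vortex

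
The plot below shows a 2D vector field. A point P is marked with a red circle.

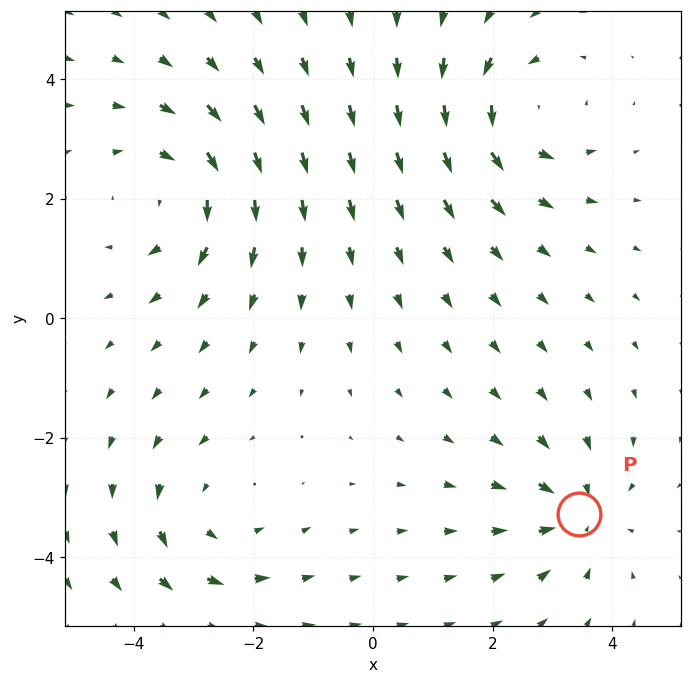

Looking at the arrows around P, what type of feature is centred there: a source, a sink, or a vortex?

At P (3.4, -3.3) the arrows converge inward. Divergence about -4, curl ≈0 — negative divergence with near-zero curl is a sink.

sink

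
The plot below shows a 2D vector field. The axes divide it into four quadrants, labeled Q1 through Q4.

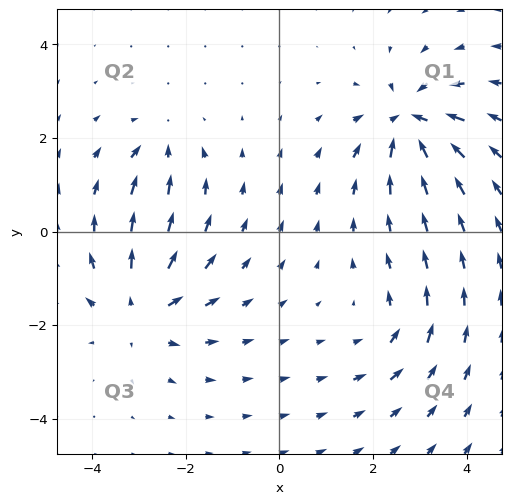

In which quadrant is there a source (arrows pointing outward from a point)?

Q3

The source sits at approximately (-3.0, -1.6), which lies in quadrant Q3. The divergence there is about +5, positive as expected for a source.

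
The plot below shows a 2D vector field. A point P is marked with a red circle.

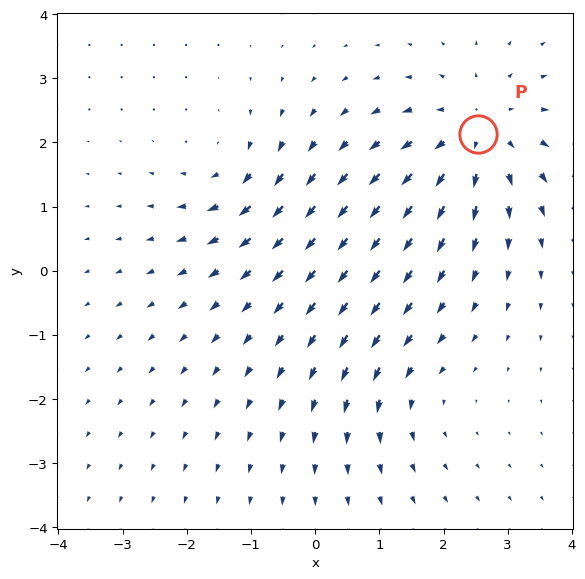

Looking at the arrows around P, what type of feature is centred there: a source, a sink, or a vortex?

source

At P (2.5, 2.1) the arrows spread outward. Divergence about +4, curl ≈0 — positive divergence with near-zero curl is a source.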